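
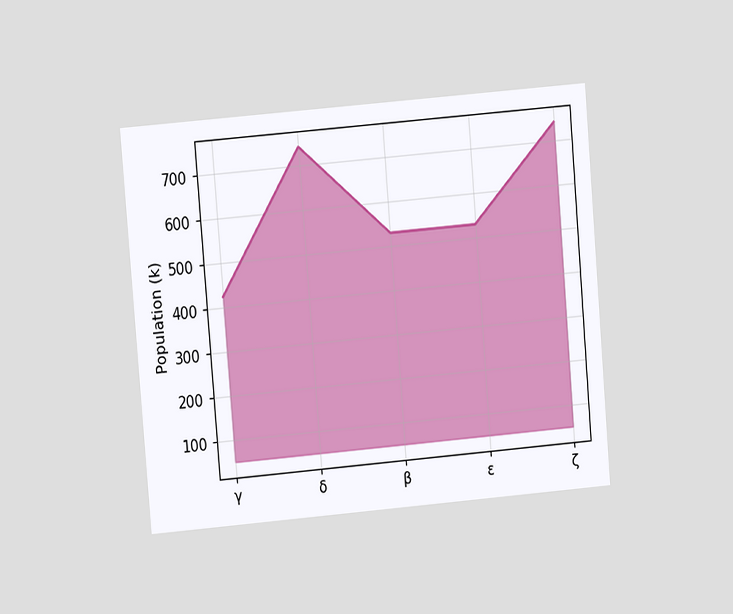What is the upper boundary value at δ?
742k

The chart is tilted about 5° counter-clockwise and viewed at a slight angle. At δ the upper boundary is at 742k.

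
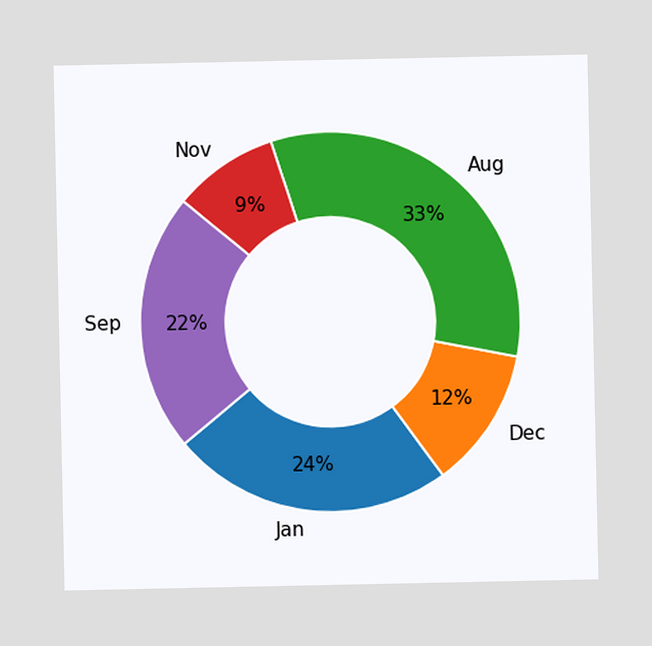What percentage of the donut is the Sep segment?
The Sep segment takes up 22% of the ring.

22%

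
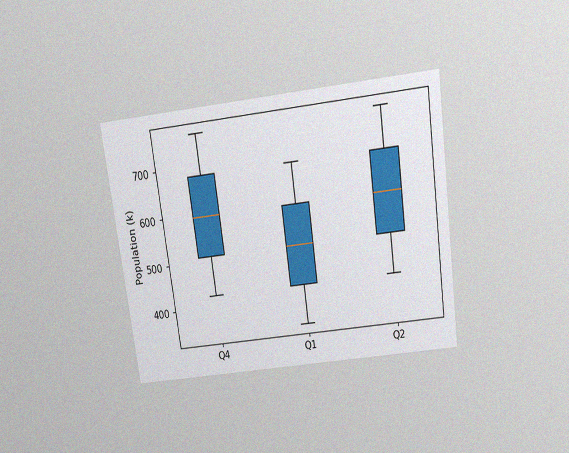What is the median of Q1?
510k

The chart is tilted about 8° counter-clockwise and viewed slightly from above, with some photo noise. The median line in the Q1 box sits at 510k.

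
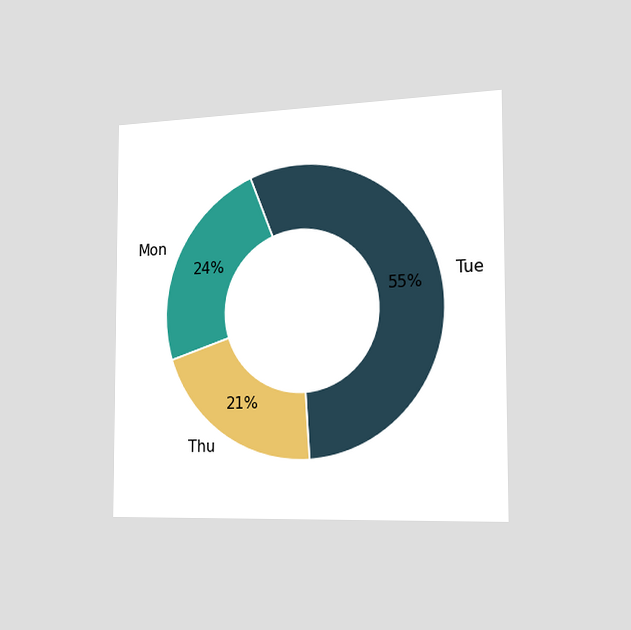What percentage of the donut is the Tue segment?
55%

The chart is viewed slightly from the right. The Tue segment takes up 55% of the ring.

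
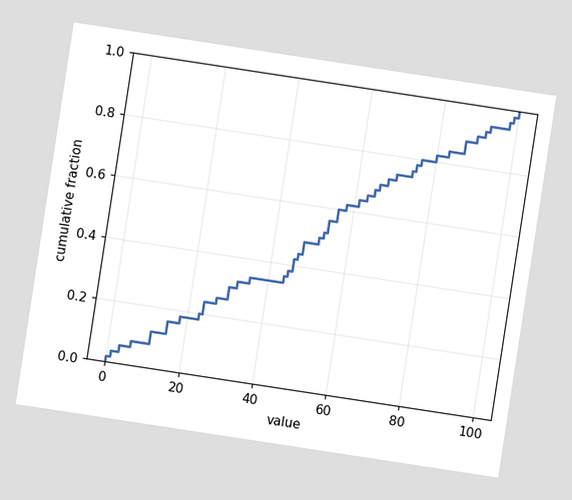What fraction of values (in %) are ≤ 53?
52%

The chart is tilted about 9° clockwise. At x=53 the ECDF step is at 52%.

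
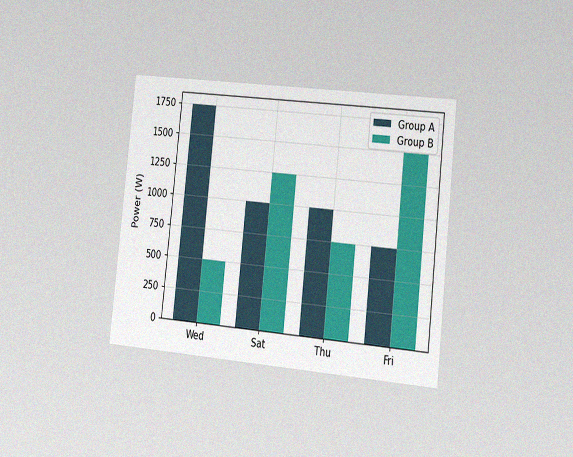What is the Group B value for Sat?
The chart is tilted about 6° clockwise and viewed slightly from the right, with some photo noise. The Group B bar at Sat reaches 1250W on the y-axis.

1250W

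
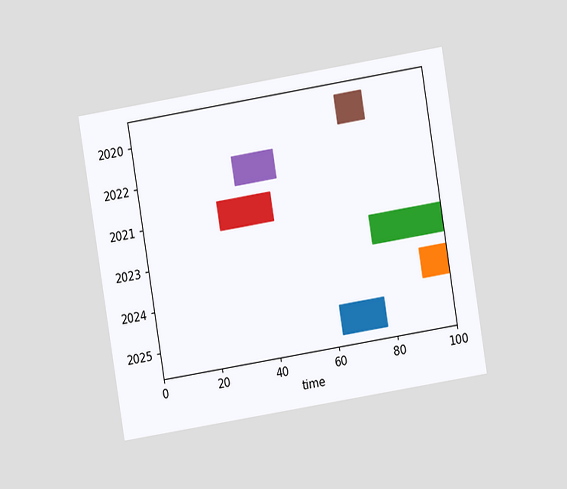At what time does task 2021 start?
The chart is tilted about 9° counter-clockwise and viewed at a slight angle. The 2021 bar begins at t=26.

26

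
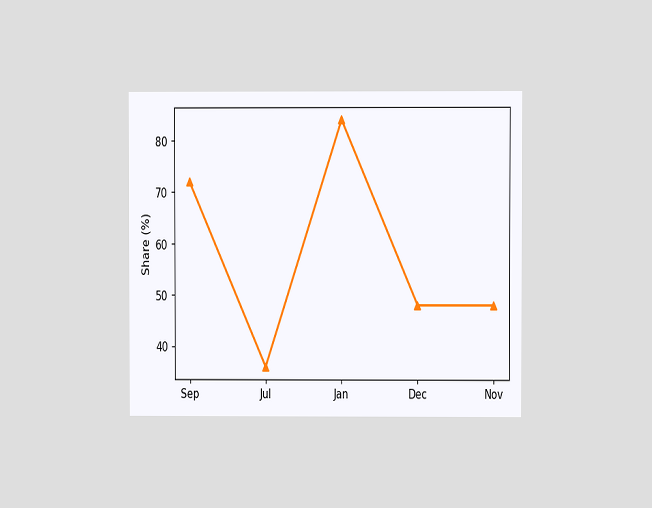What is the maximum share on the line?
The chart is viewed at a slight angle. The highest point is at Jan, and reading across to the y-axis gives 84%.

84%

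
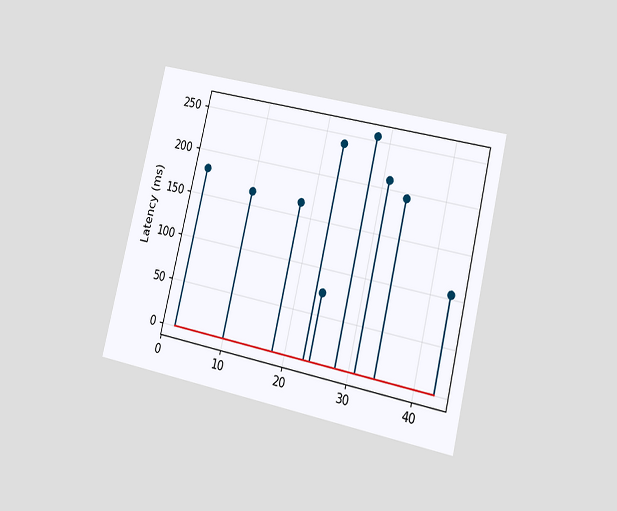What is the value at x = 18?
165ms

The chart is tilted about 13° clockwise and viewed at a slight angle. The stem at x=18 reaches 165ms.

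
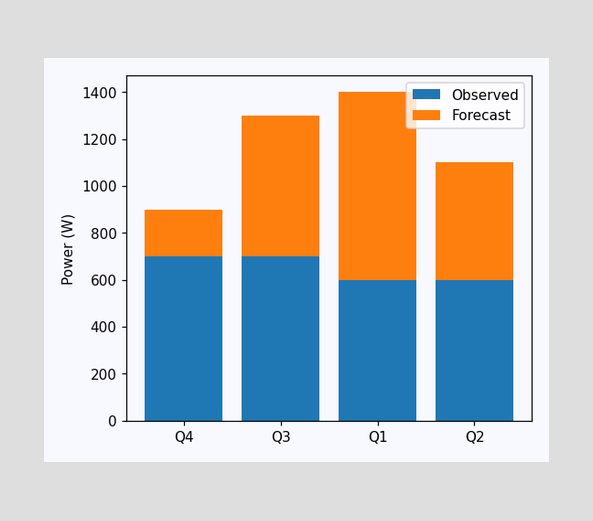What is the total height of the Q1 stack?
1400W

The Q1 stack's top reaches 1400W on the y-axis.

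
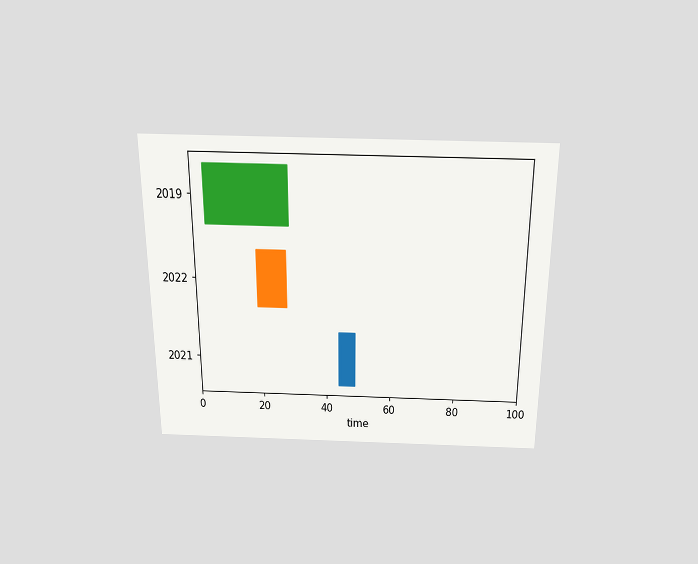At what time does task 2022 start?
The chart is viewed slightly from above. The 2022 bar begins at t=19.

19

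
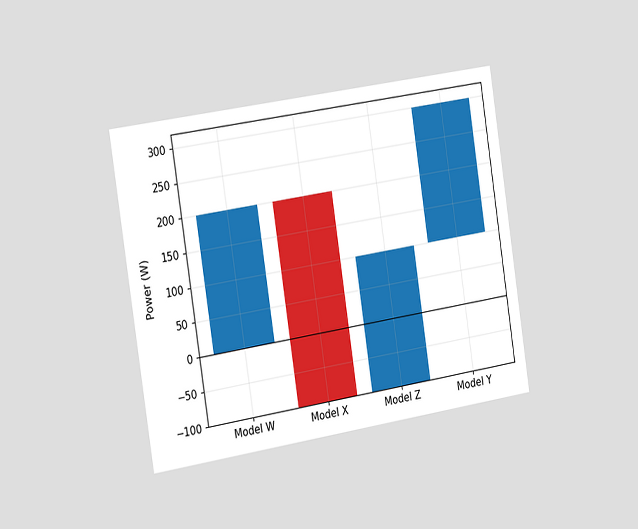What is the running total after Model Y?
The chart is tilted about 9° counter-clockwise and viewed slightly from the left. After Model Y the running total reaches 300W.

300W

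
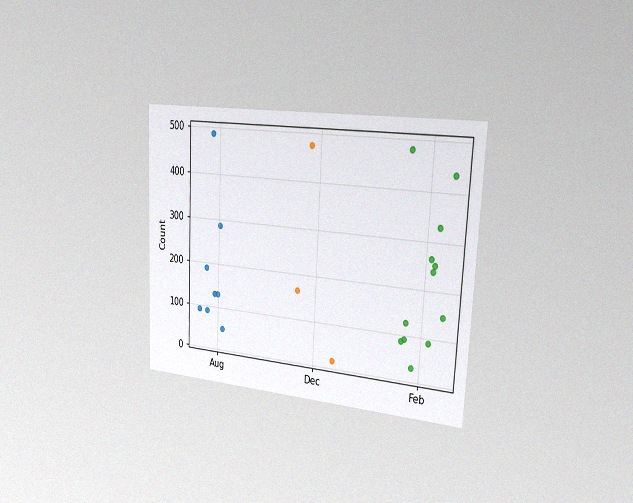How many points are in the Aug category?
8

The chart is tilted about 3° clockwise and viewed slightly from the right, with some photo noise. Counting the markers in the Aug column gives 8.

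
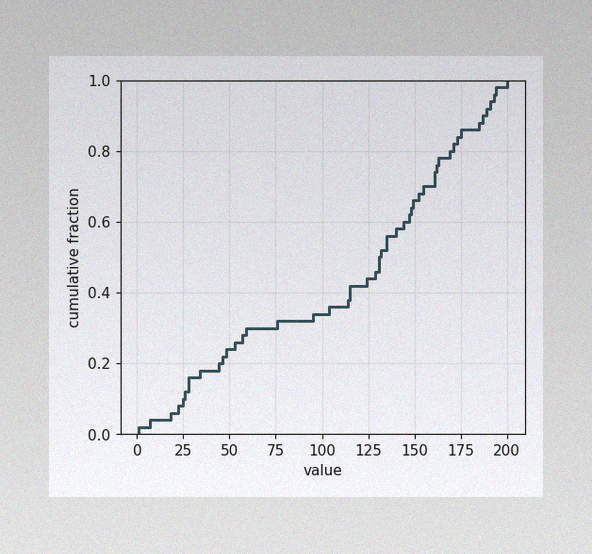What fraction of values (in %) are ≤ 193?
The image has some photo noise and uneven lighting. At x=193 the ECDF step is at 96%.

96%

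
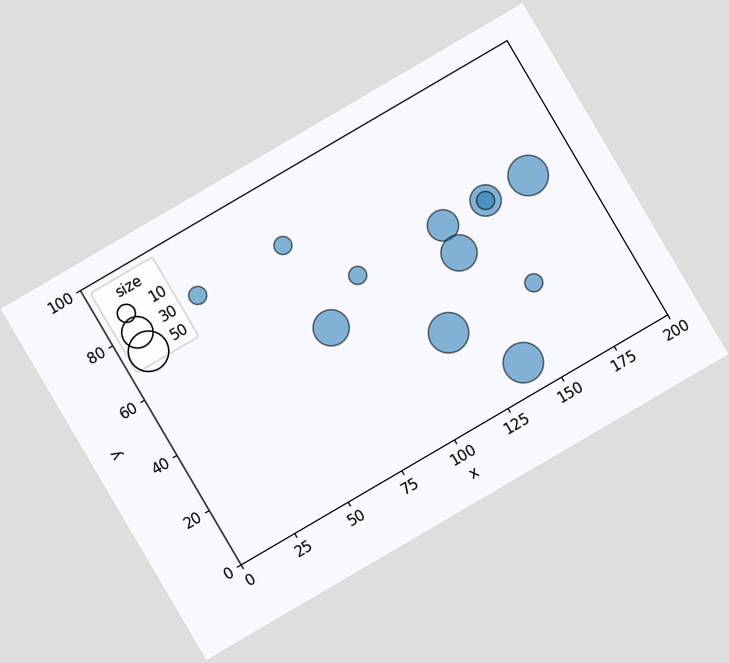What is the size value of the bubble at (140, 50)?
The chart is tilted about 30° counter-clockwise. Matching the bubble at (140, 50) against the size legend gives 40.

40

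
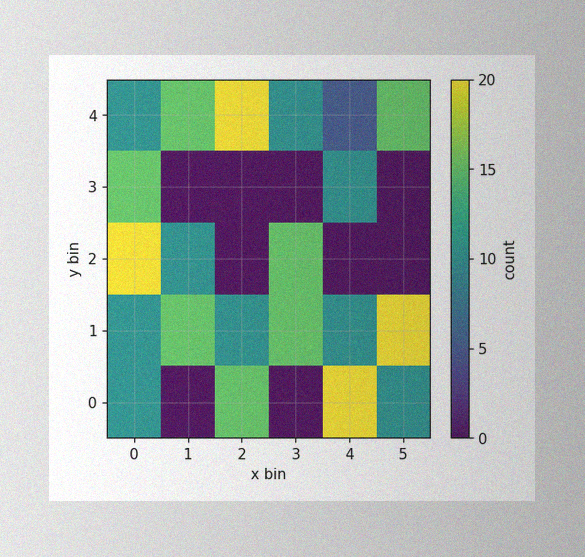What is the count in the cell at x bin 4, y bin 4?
The image has some photo noise and uneven lighting. Matching the cell (4, 4) against the colorbar gives 5.

5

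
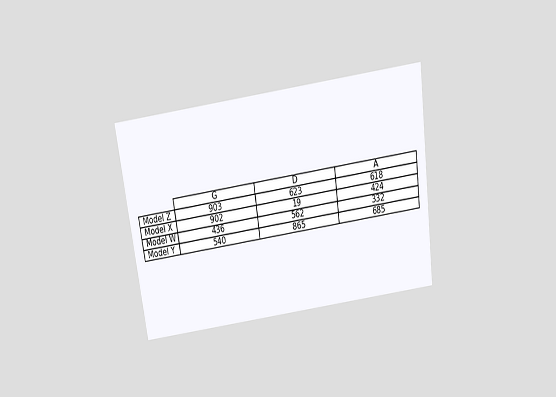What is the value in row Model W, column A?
The chart is tilted about 8° counter-clockwise and viewed slightly from above. The (Model W, A) cell reads 332.

332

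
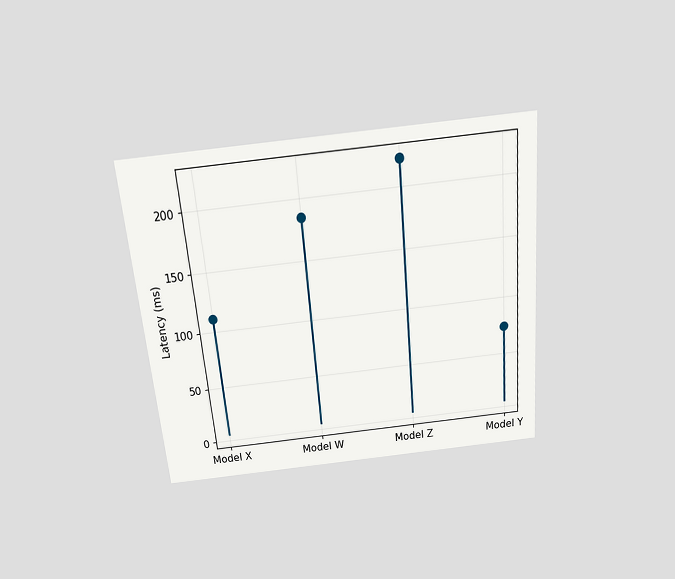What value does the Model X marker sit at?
The chart is tilted about 5° counter-clockwise and viewed slightly from above. The Model X marker sits at 111ms.

111ms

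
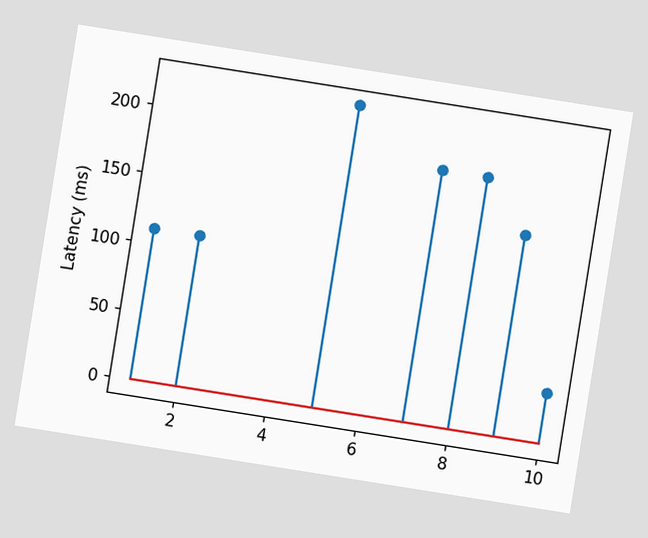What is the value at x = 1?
111ms

The chart is tilted about 9° clockwise. The stem at x=1 reaches 111ms.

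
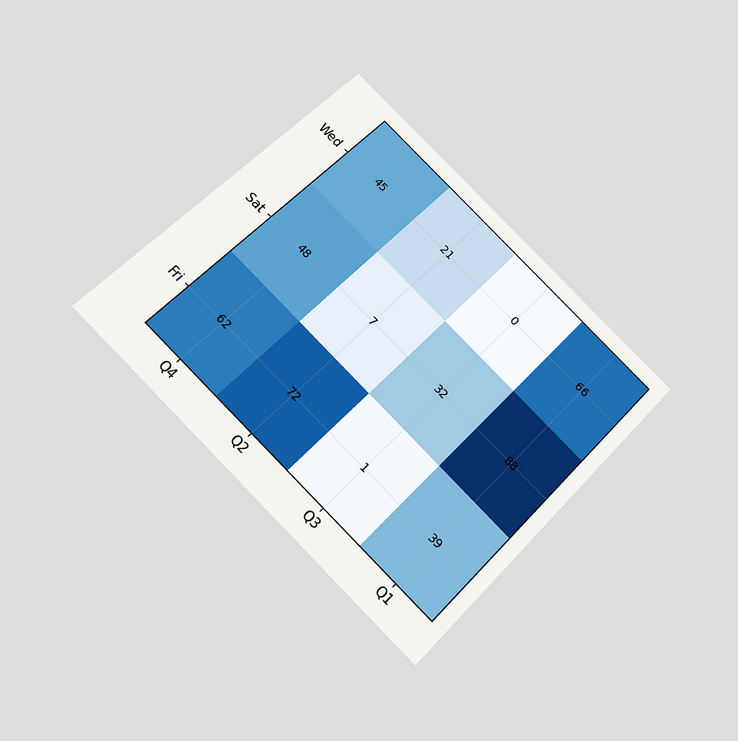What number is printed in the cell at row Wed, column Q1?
66

The chart is tilted about 45° clockwise and viewed slightly from below. The (Wed, Q1) cell reads 66.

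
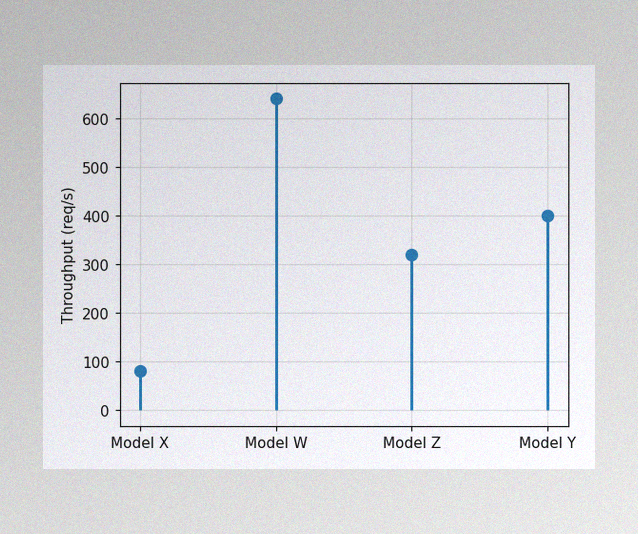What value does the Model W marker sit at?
The image has some photo noise and uneven lighting. The Model W marker sits at 640req/s.

640req/s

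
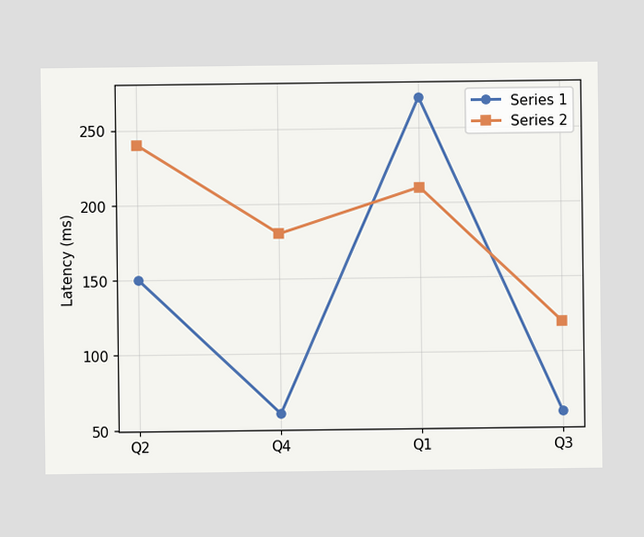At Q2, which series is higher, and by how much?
Series 2, by 90ms

At Q2, Series 2 sits above the other line by 90ms.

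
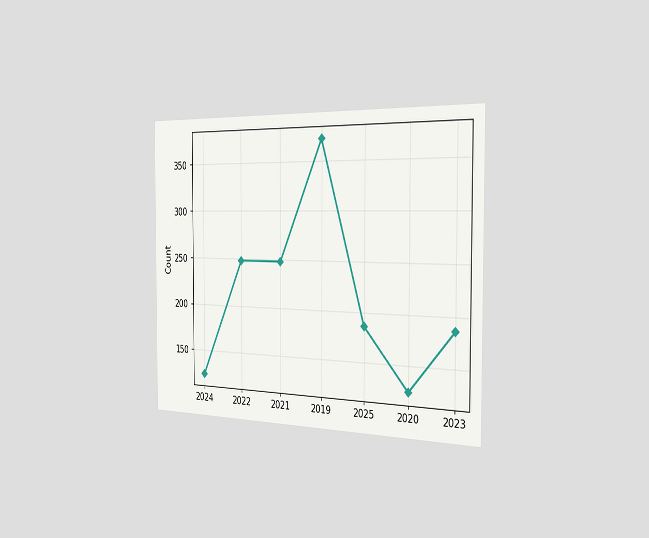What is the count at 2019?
372

The chart is viewed slightly from the right. At 2019, the line is at 372.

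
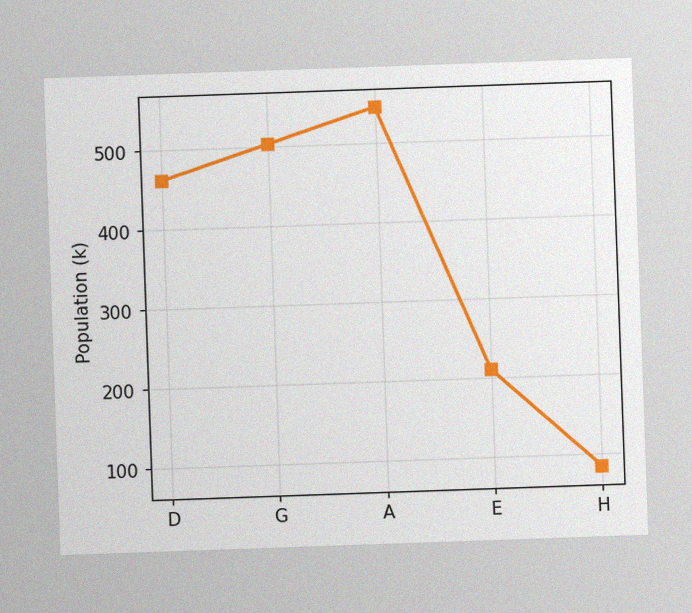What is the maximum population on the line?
The chart is tilted about 2° counter-clockwise, with some photo noise. The highest point is at A, and reading across to the y-axis gives 546k.

546k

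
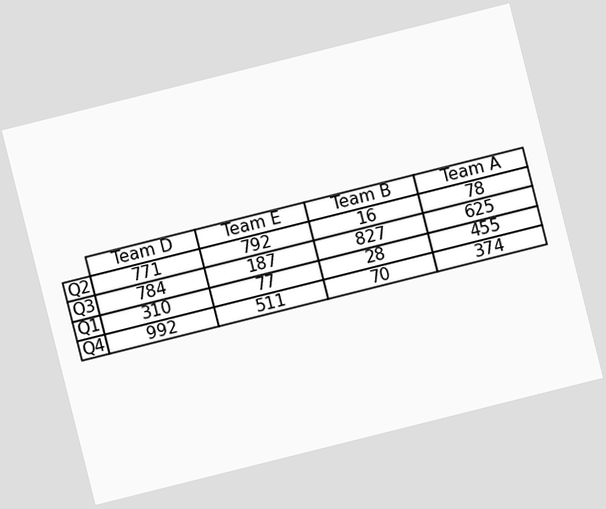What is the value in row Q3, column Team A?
The chart is tilted about 14° counter-clockwise. The (Q3, Team A) cell reads 625.

625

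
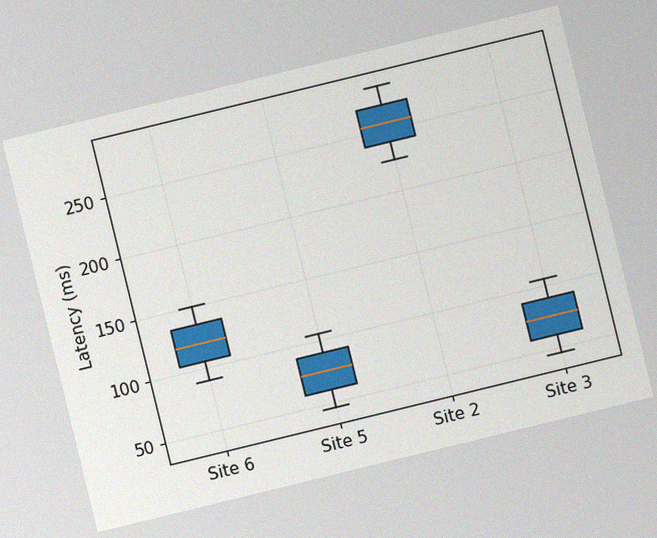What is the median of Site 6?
120ms

The chart is tilted about 14° counter-clockwise, with some photo noise. The median line in the Site 6 box sits at 120ms.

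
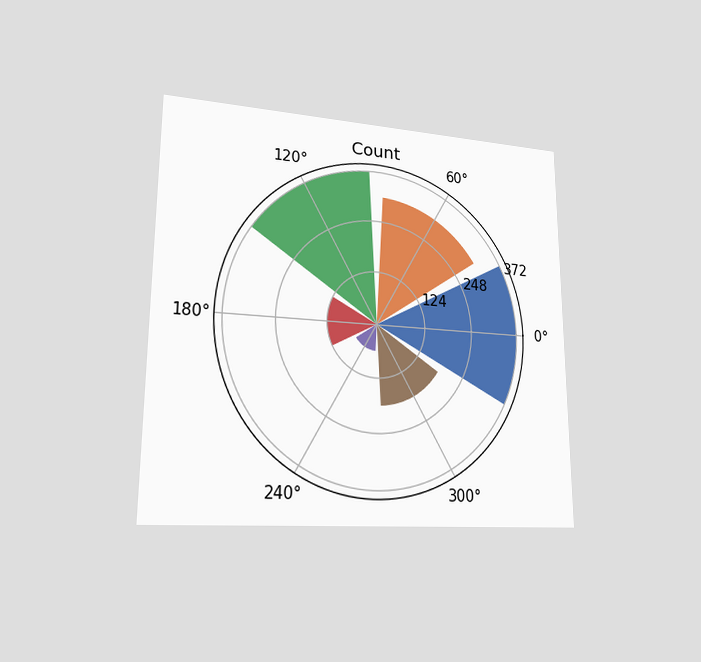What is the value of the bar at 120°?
The chart is viewed at a slight angle. The bar at 120° reaches 372 on the radial axis.

372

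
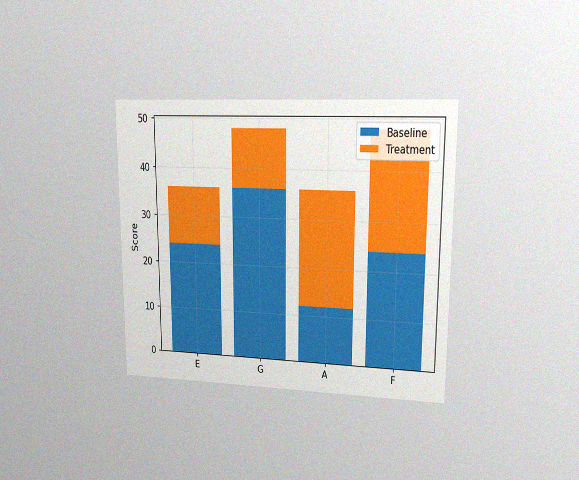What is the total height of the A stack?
The chart is viewed at a slight angle, with some photo noise. The A stack's top reaches 36 on the y-axis.

36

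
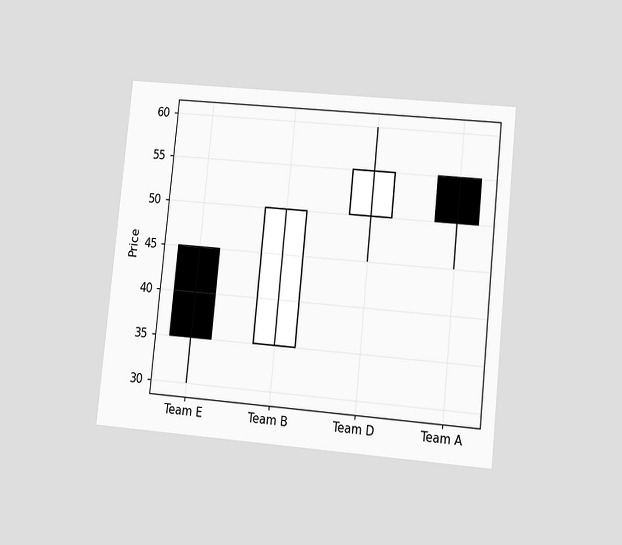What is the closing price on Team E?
35

The chart is tilted about 6° clockwise and viewed at a slight angle. The Team E candle closes at 35.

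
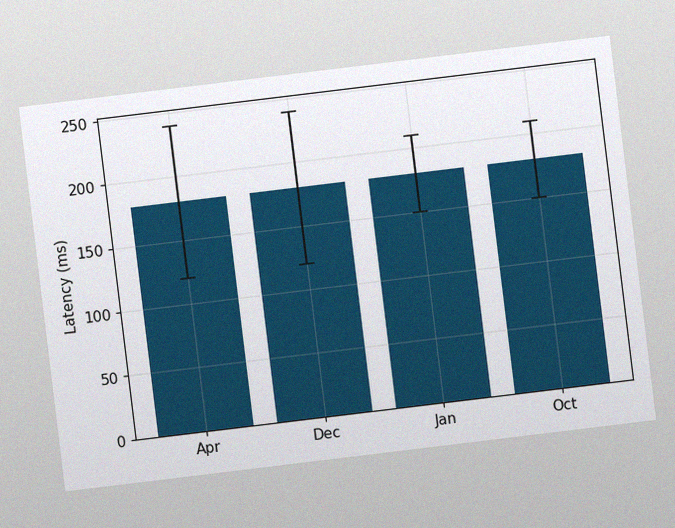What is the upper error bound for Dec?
The chart is tilted about 7° counter-clockwise, with some photo noise. The Dec bar's upper whisker reaches 240ms.

240ms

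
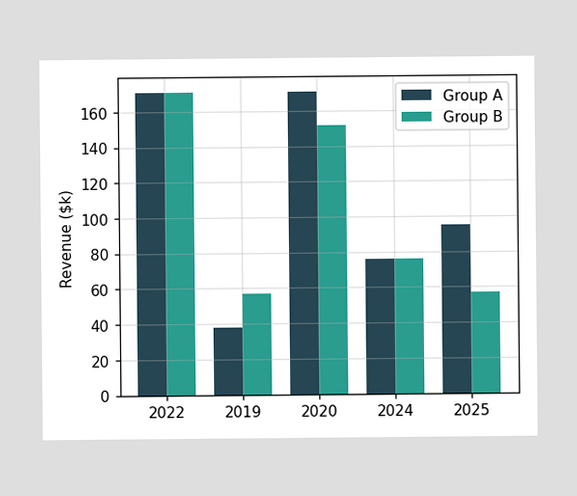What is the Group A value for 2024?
The Group A bar at 2024 reaches $76k on the y-axis.

$76k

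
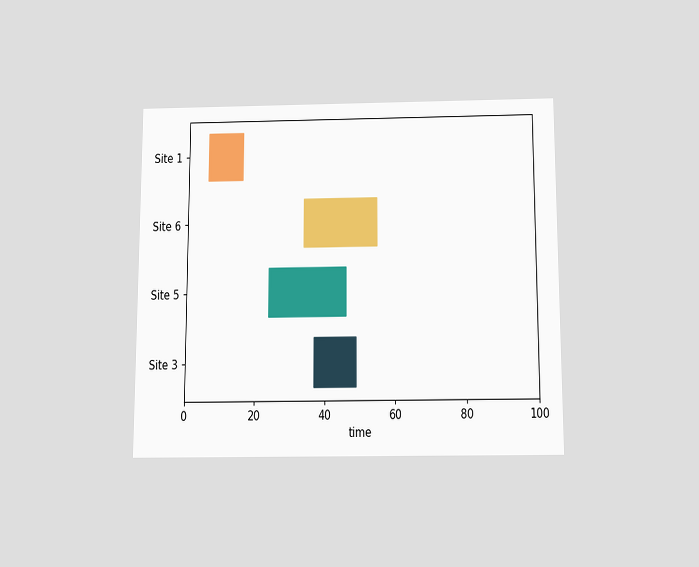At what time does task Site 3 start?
37

The chart is viewed slightly from below. The Site 3 bar begins at t=37.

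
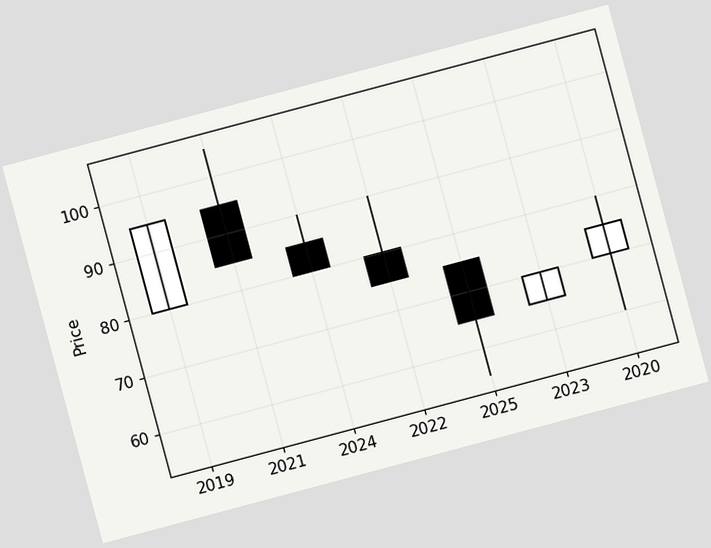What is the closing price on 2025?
65

The chart is tilted about 15° counter-clockwise. The 2025 candle closes at 65.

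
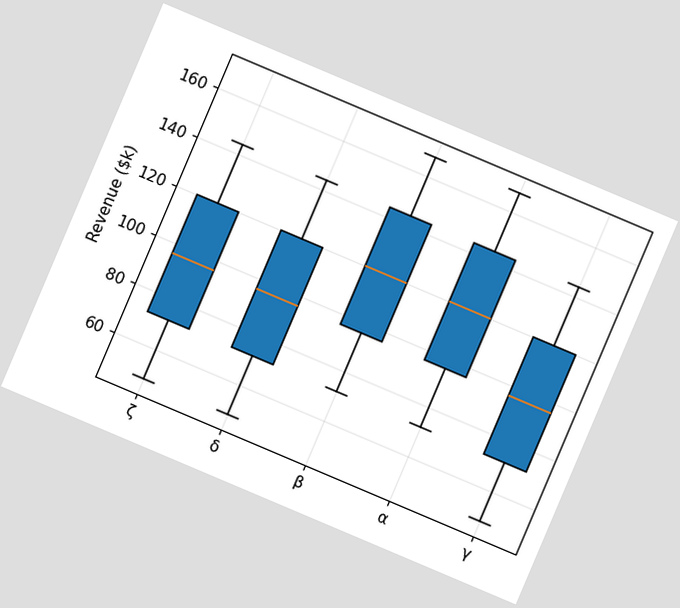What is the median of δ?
$96k

The chart is tilted about 23° clockwise. The median line in the δ box sits at $96k.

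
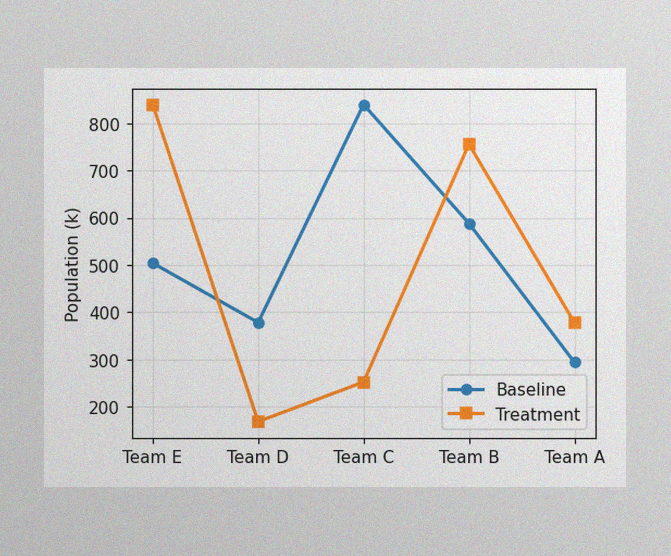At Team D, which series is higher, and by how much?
Baseline, by 210k

The image has some photo noise and uneven lighting. At Team D, Baseline sits above the other line by 210k.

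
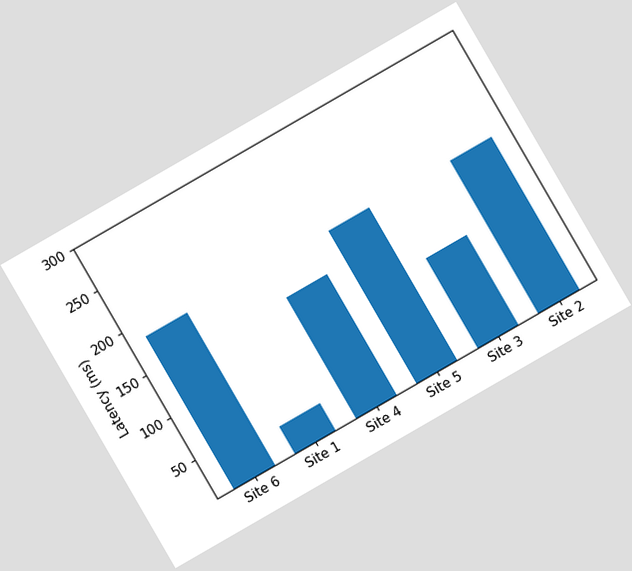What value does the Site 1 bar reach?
The chart is tilted about 30° counter-clockwise. Reading along the chart's y-axis, the Site 1 bar reaches 37ms.

37ms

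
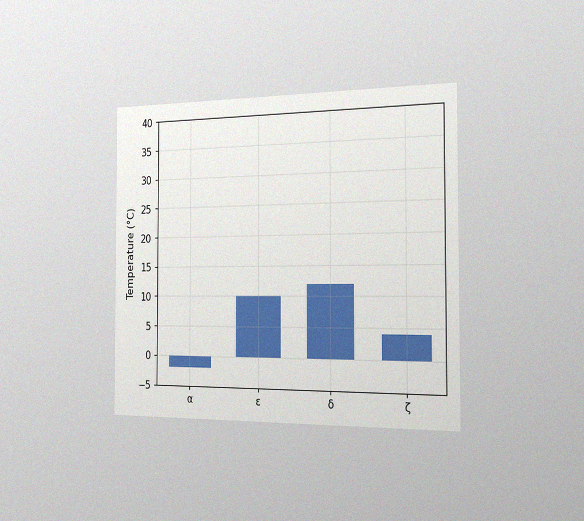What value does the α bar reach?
-2°C

The chart is viewed slightly from the right, with some photo noise. Reading along the chart's y-axis, the α bar reaches -2°C.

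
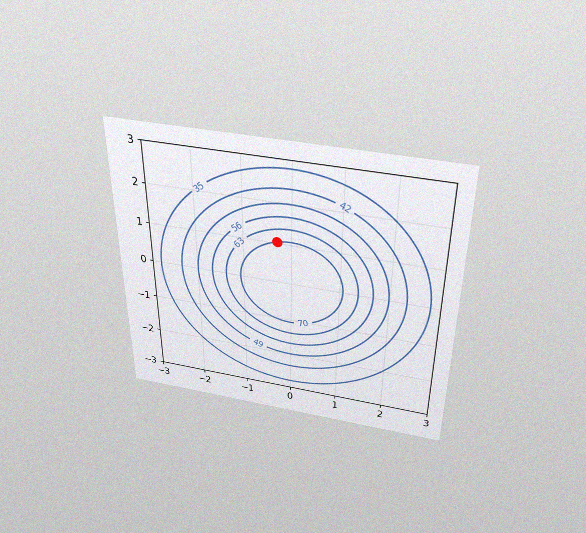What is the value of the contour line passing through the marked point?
The chart is viewed slightly from above, with some photo noise. The marked point sits on the contour labelled 70.

70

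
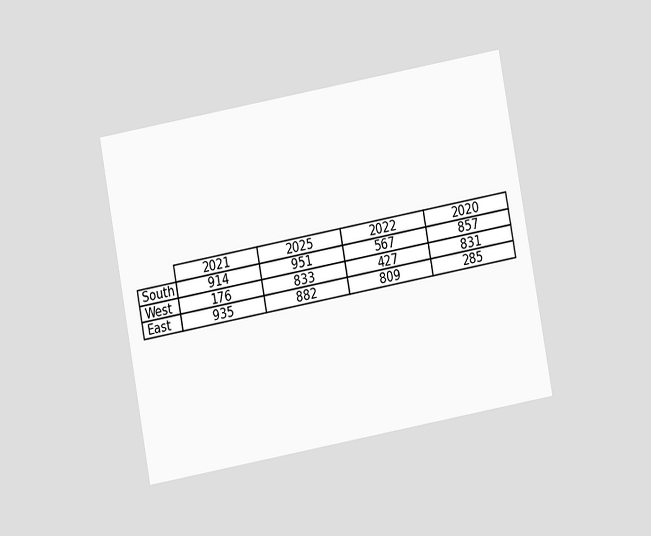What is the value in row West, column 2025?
833

The chart is tilted about 10° counter-clockwise and viewed at a slight angle. The (West, 2025) cell reads 833.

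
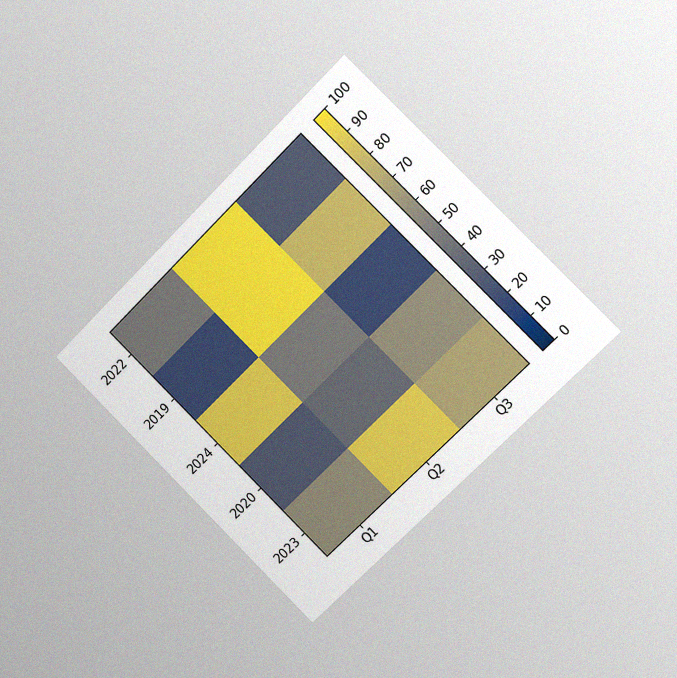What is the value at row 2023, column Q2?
The chart is tilted about 45° counter-clockwise and viewed slightly from the right, with some photo noise. Matching cell (2023, Q2) against the colorbar gives 90.

90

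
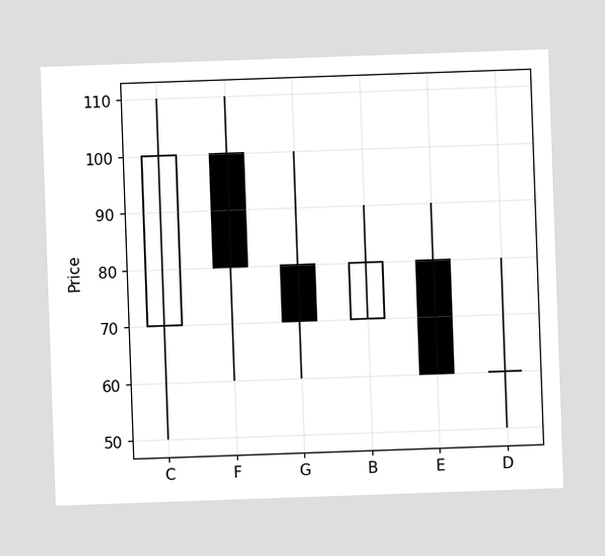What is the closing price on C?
The chart is tilted about 2° counter-clockwise. The C candle closes at 100.

100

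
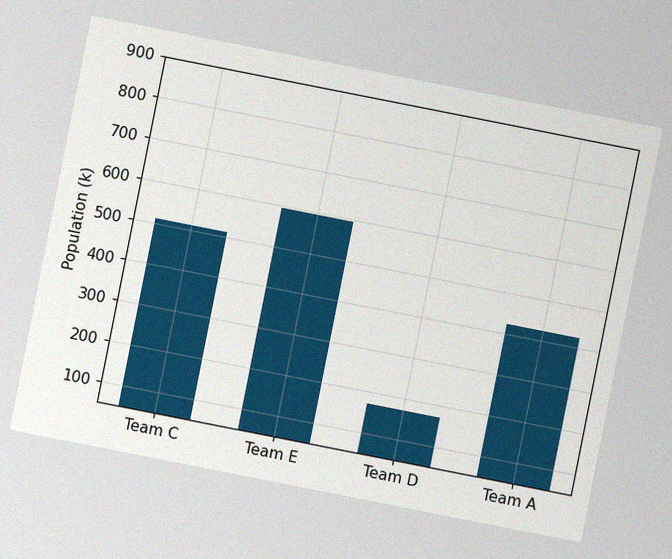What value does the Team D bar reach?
170k

The chart is tilted about 11° clockwise, with some photo noise. Reading along the chart's y-axis, the Team D bar reaches 170k.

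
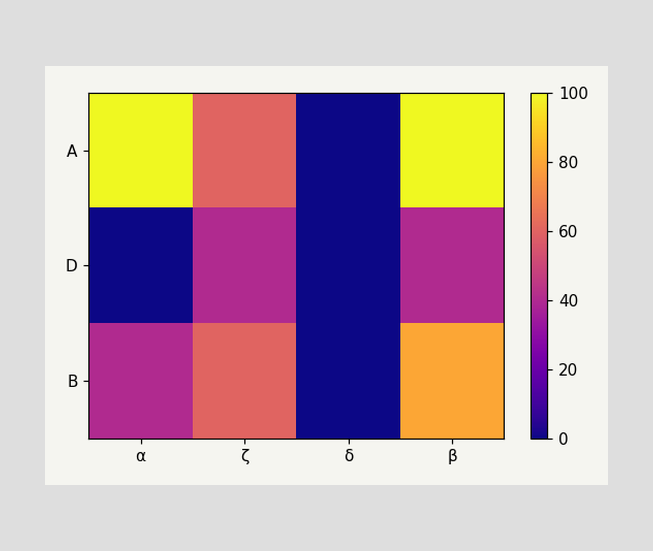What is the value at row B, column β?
80

Matching cell (B, β) against the colorbar gives 80.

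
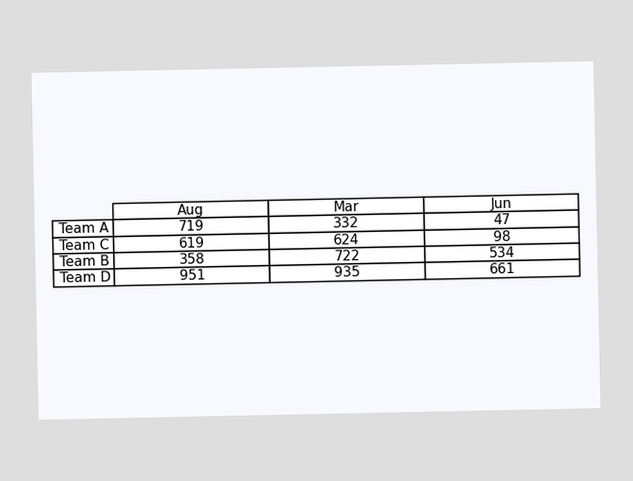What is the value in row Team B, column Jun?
The (Team B, Jun) cell reads 534.

534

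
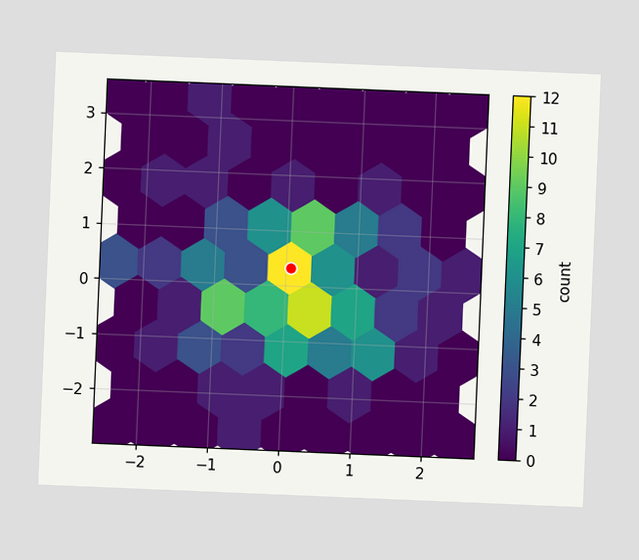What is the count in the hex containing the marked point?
The chart is tilted about 2° clockwise. The marked hex reads 12 on the colorbar.

12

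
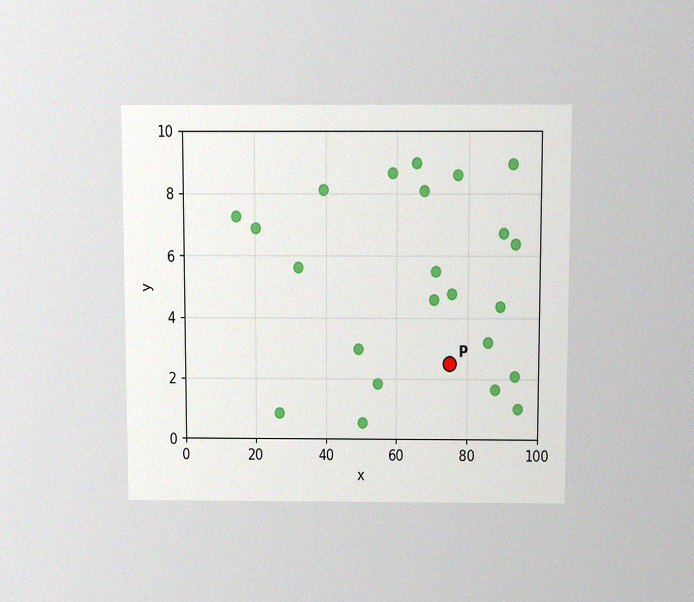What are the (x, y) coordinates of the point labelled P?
(75, 2.5)

The chart is viewed slightly from above, with some photo noise. Following the gridlines from P to each axis, P sits at (75, 2.5).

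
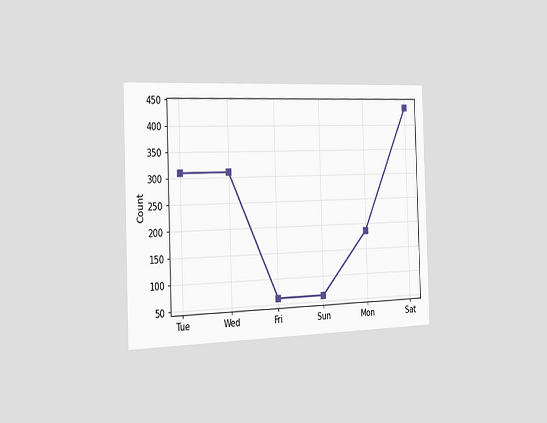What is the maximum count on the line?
434

The chart is viewed slightly from the left. The highest point is at Sat, and reading across to the y-axis gives 434.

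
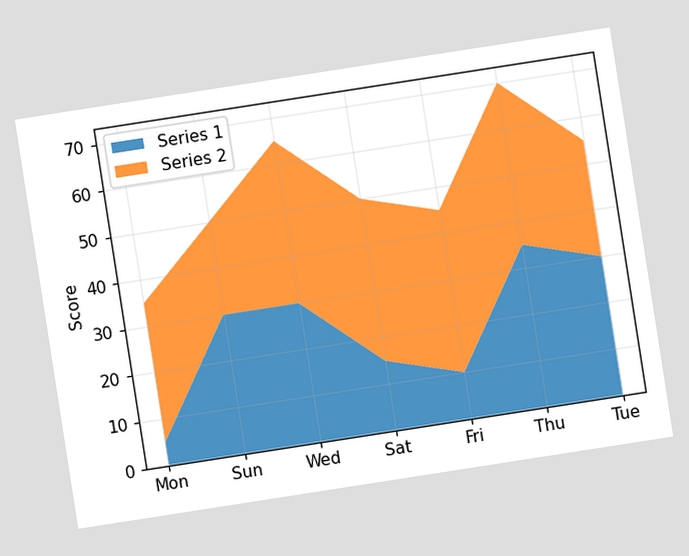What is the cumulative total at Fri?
The chart is tilted about 9° counter-clockwise. The stacked total at Fri reaches 45.

45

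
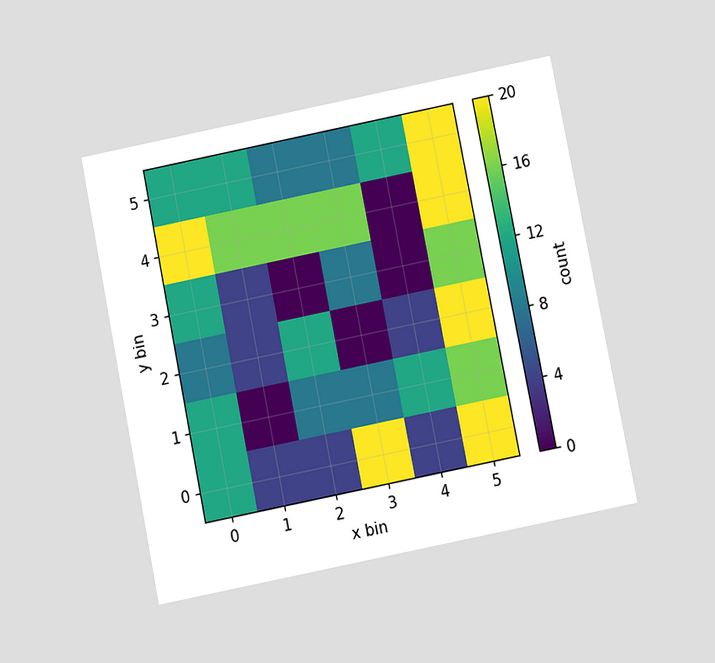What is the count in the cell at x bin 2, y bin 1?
The chart is tilted about 11° counter-clockwise and viewed at a slight angle. Matching the cell (2, 1) against the colorbar gives 8.

8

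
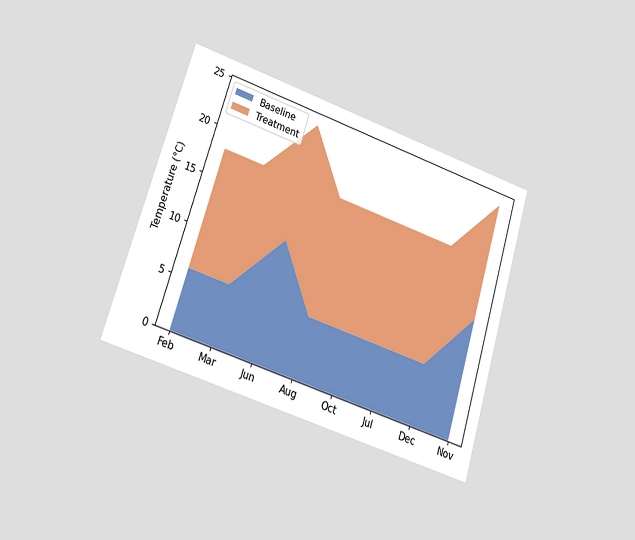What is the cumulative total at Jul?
18°C

The chart is tilted about 17° clockwise and viewed at a slight angle. The stacked total at Jul reaches 18°C.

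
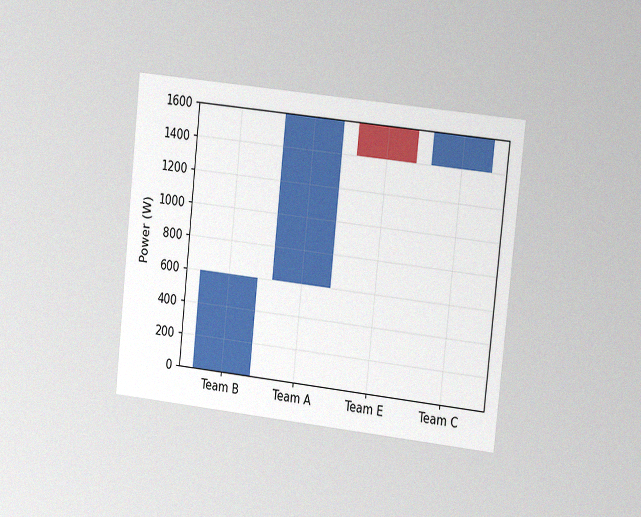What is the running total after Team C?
The chart is tilted about 6° clockwise and viewed slightly from the right, with some photo noise. After Team C the running total reaches 1600W.

1600W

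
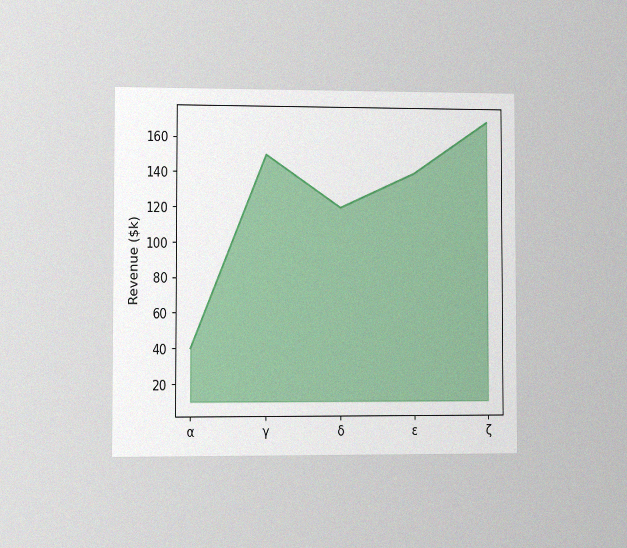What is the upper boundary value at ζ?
$170k

The chart is viewed slightly from the left, with some photo noise. At ζ the upper boundary is at $170k.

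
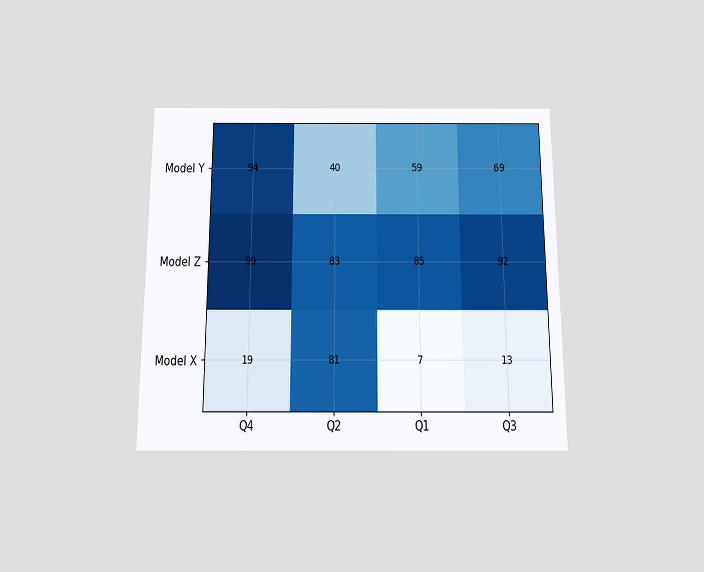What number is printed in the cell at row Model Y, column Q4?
The chart is viewed slightly from below. The (Model Y, Q4) cell reads 94.

94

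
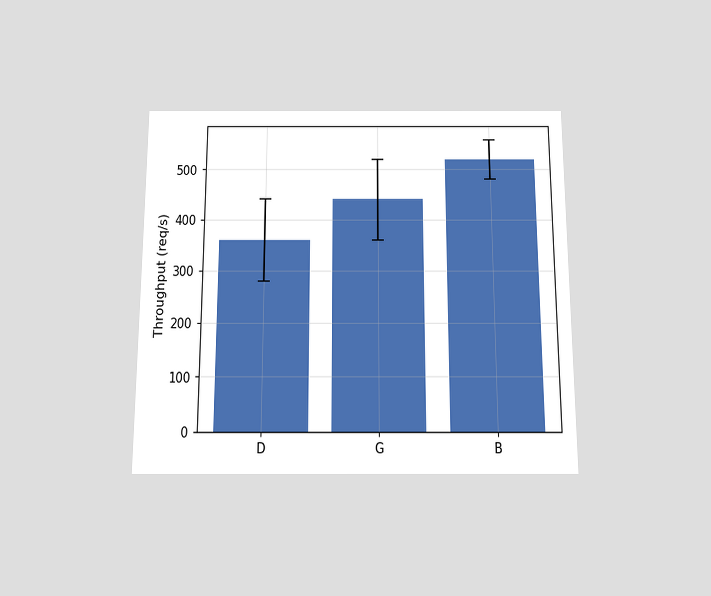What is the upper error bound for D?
440req/s

The chart is viewed slightly from below. The D bar's upper whisker reaches 440req/s.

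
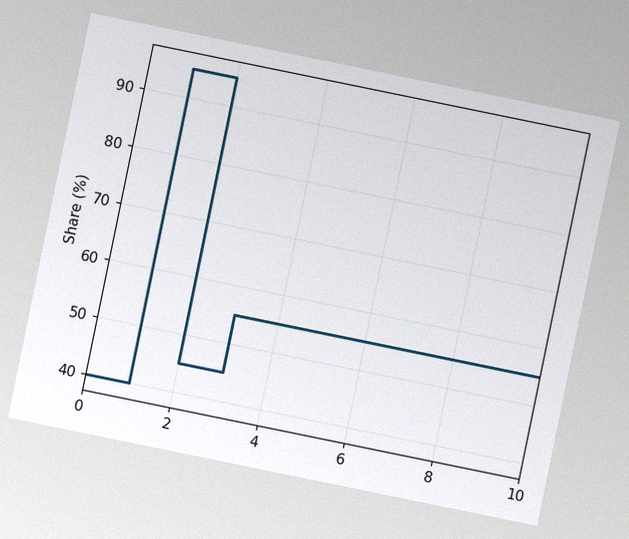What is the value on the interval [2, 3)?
The chart is tilted about 12° clockwise, with some photo noise. On [2, 3) the step sits at 45%.

45%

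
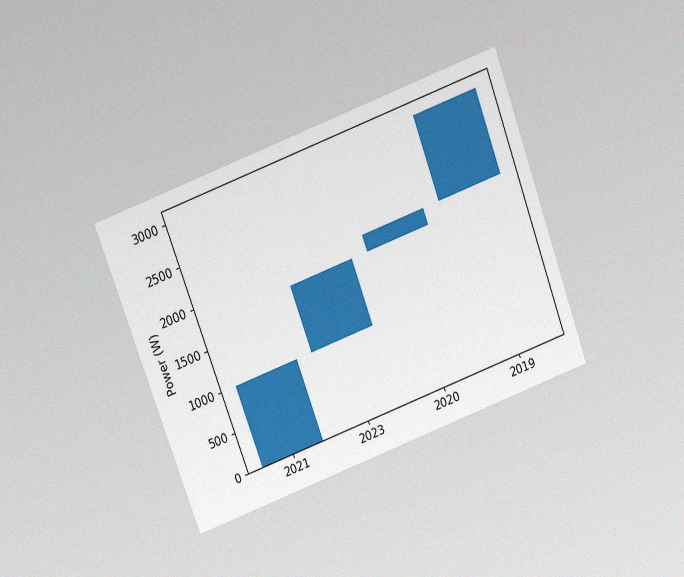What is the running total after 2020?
2000W

The chart is tilted about 20° counter-clockwise and viewed slightly from above, with some photo noise. After 2020 the running total reaches 2000W.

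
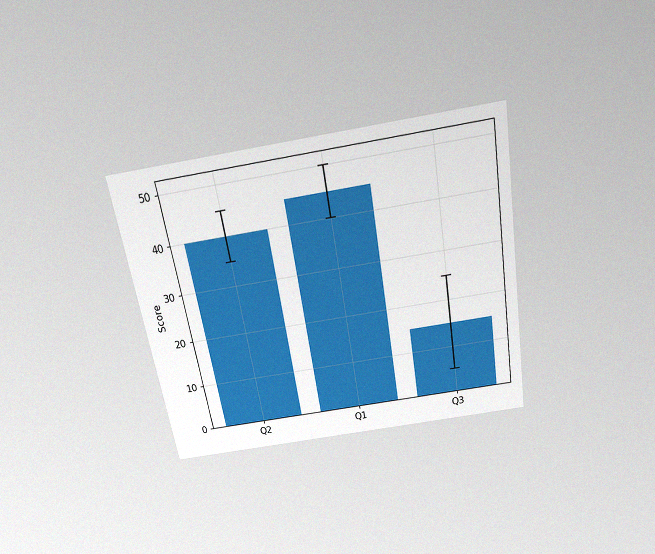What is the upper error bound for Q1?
The chart is tilted about 10° counter-clockwise and viewed slightly from above, with some photo noise. The Q1 bar's upper whisker reaches 50.

50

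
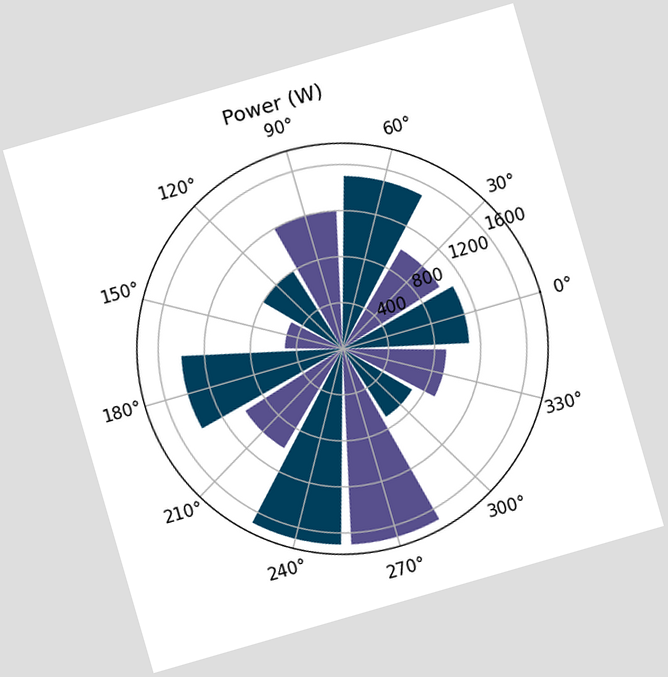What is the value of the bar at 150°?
The chart is tilted about 16° counter-clockwise. The bar at 150° reaches 500W on the radial axis.

500W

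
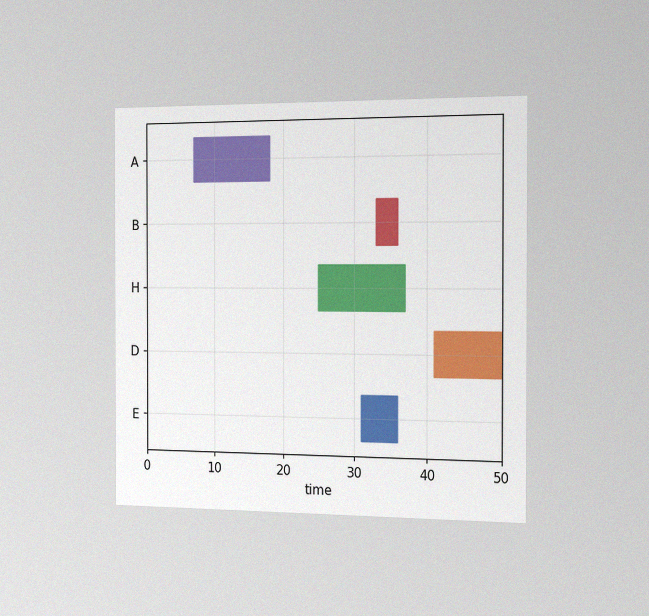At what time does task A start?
The chart is viewed slightly from the right, with some photo noise. The A bar begins at t=7.

7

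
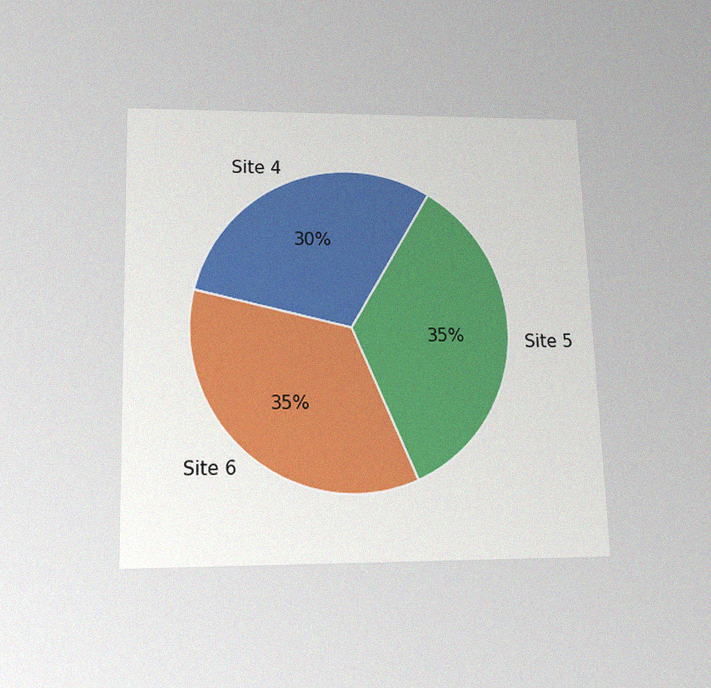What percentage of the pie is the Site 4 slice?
30%

The chart is viewed slightly from below, with some photo noise. The Site 4 slice takes up 30% of the pie.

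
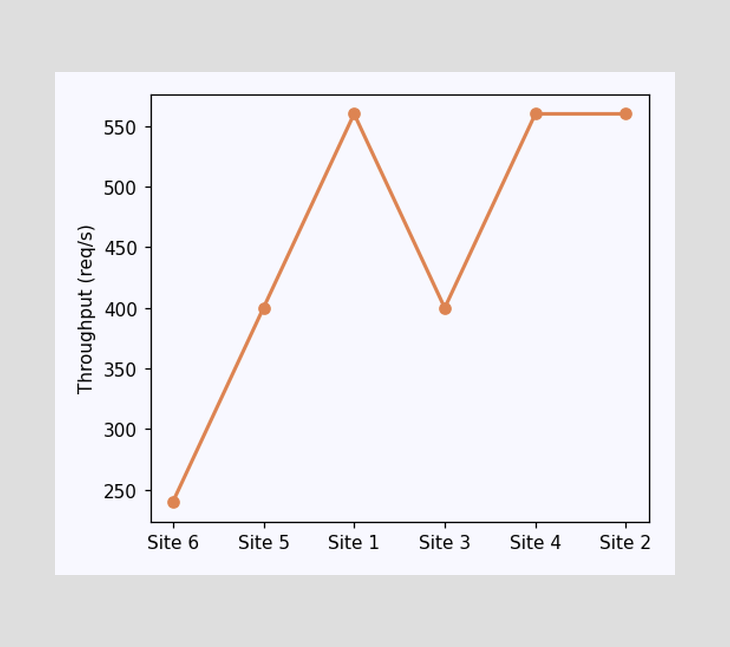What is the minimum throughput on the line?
The lowest point is at Site 6, and reading across to the y-axis gives 240req/s.

240req/s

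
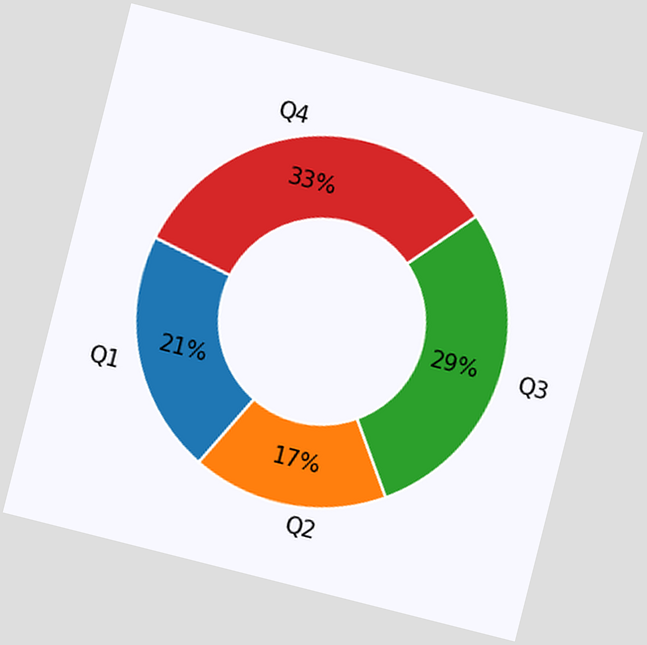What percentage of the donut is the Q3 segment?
The chart is tilted about 14° clockwise. The Q3 segment takes up 29% of the ring.

29%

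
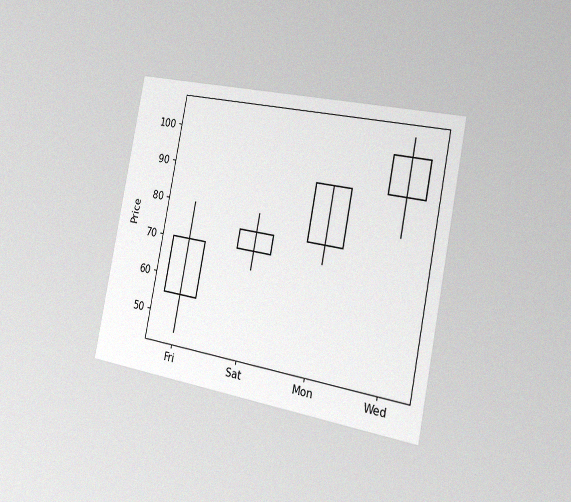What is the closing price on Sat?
The chart is tilted about 11° clockwise and viewed slightly from the right, with some photo noise. The Sat candle closes at 75.

75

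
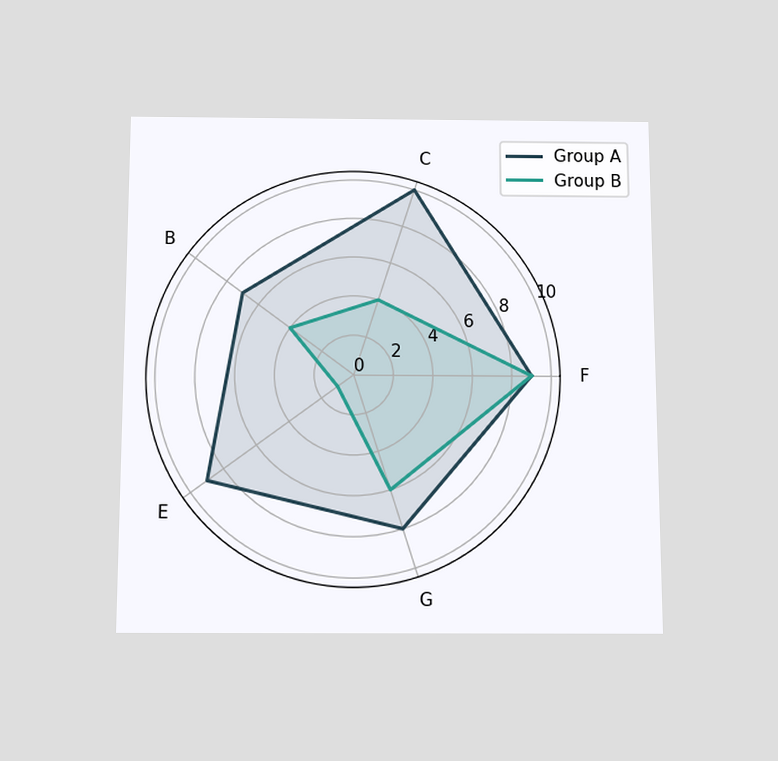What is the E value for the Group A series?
9

The chart is viewed slightly from below. On the E axis, Group A reaches 9.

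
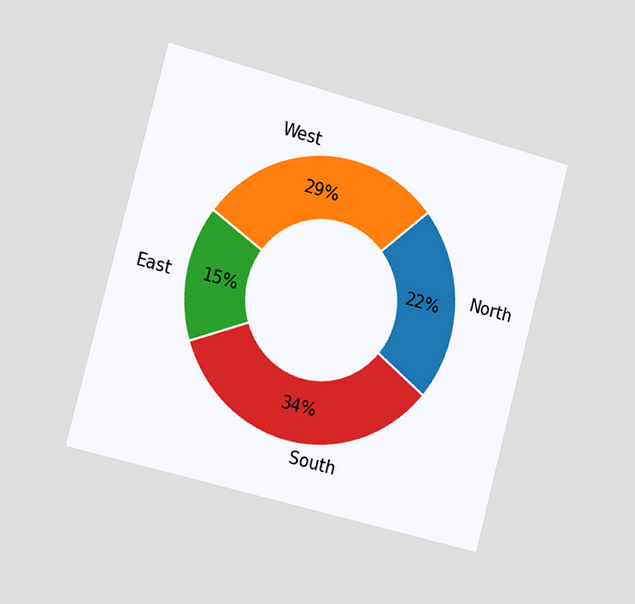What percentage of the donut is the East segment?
15%

The chart is tilted about 15° clockwise and viewed slightly from the left. The East segment takes up 15% of the ring.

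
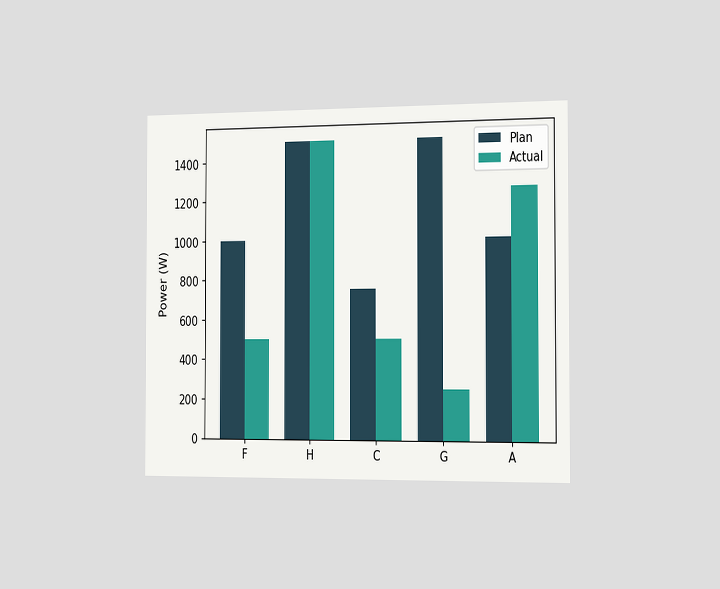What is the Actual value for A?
1250W

The chart is viewed slightly from the right. The Actual bar at A reaches 1250W on the y-axis.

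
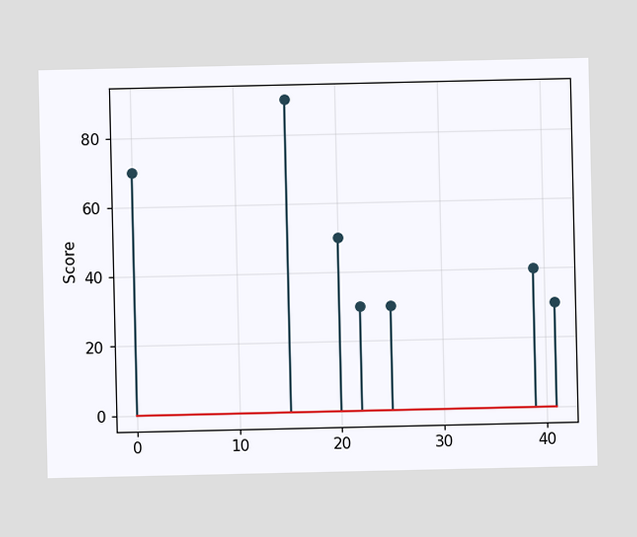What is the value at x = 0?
70

The stem at x=0 reaches 70.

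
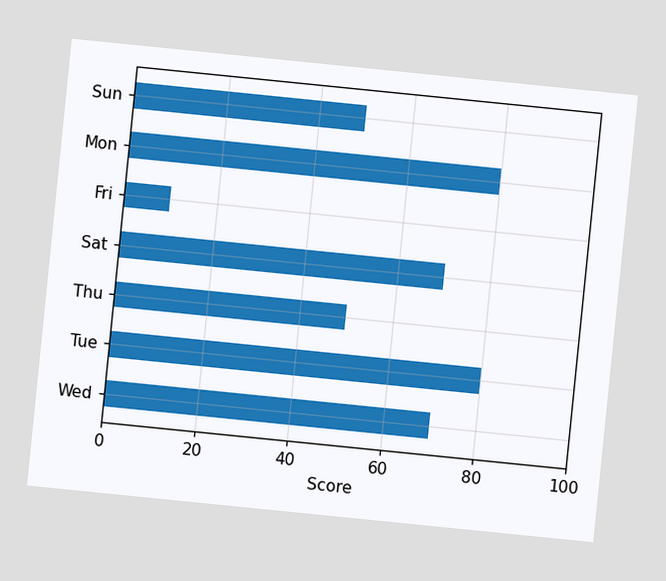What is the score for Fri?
The chart is tilted about 6° clockwise. Reading along the chart's x-axis, the Fri bar reaches 10.

10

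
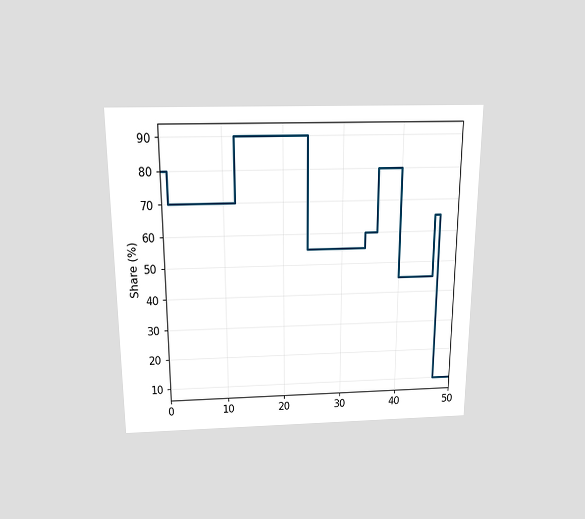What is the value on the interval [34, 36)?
The chart is viewed slightly from above. On [34, 36) the step sits at 60%.

60%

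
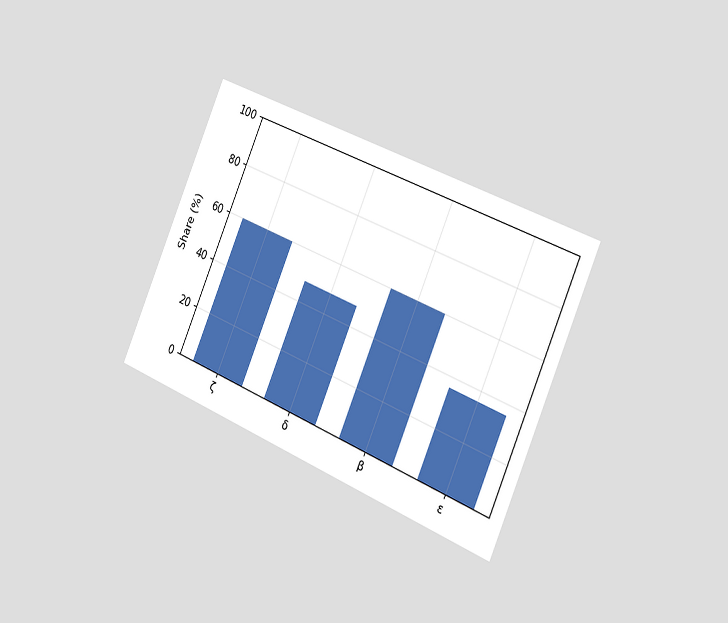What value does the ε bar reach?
36%

The chart is tilted about 23° clockwise and viewed slightly from the right. Reading along the chart's y-axis, the ε bar reaches 36%.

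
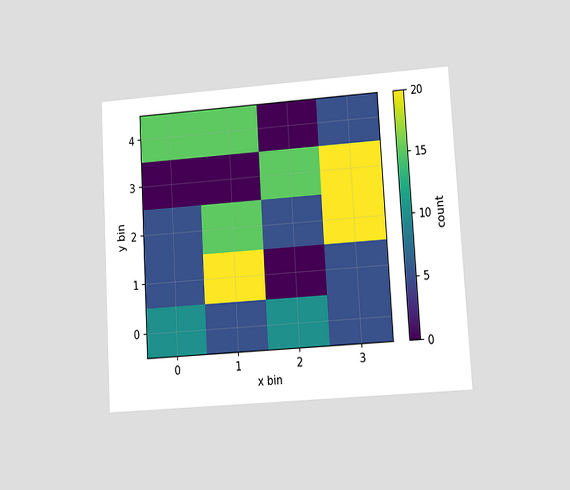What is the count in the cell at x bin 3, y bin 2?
20

The chart is tilted about 3° counter-clockwise and viewed at a slight angle. Matching the cell (3, 2) against the colorbar gives 20.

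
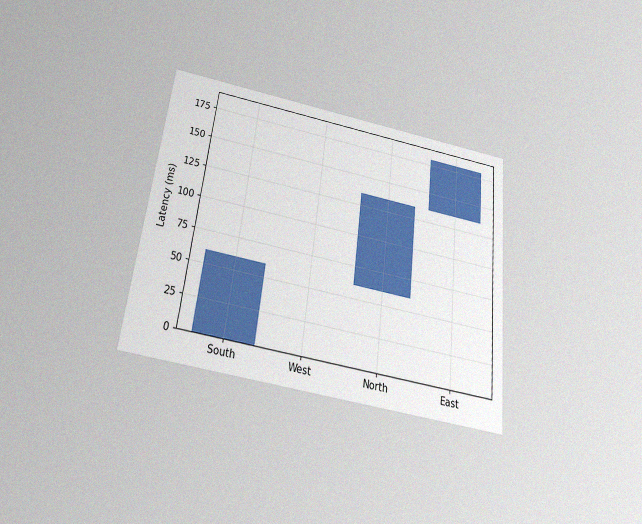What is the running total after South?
60ms

The chart is tilted about 6° clockwise and viewed slightly from below, with some photo noise. After South the running total reaches 60ms.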